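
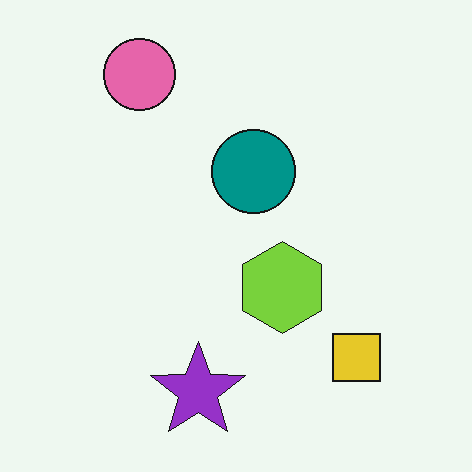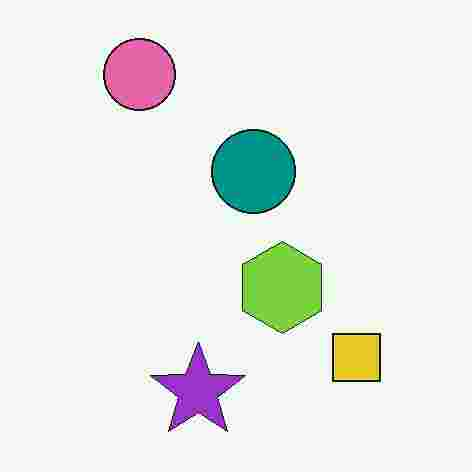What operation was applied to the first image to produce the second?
This is the original image degraded with heavy JPEG compression.

Blocky 8×8 compression artifacts appear around shape edges and the flat background shows ringing — characteristic JPEG degradation.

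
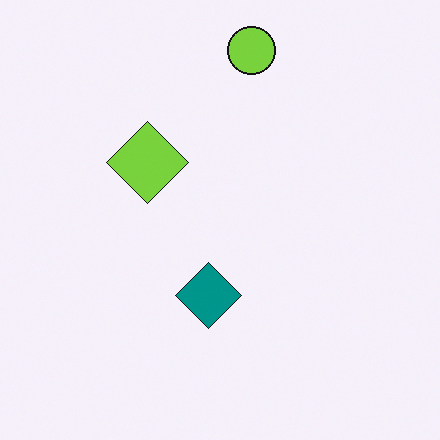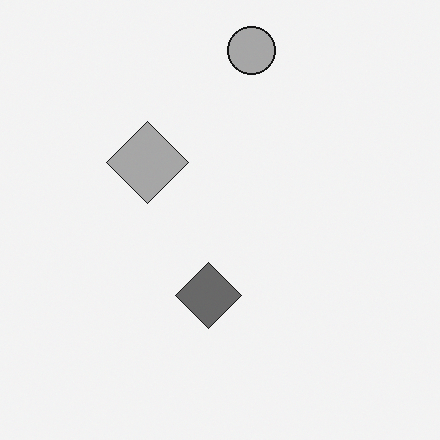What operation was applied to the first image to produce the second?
The image was converted to grayscale.

All color is removed — every shape is now a shade of grey.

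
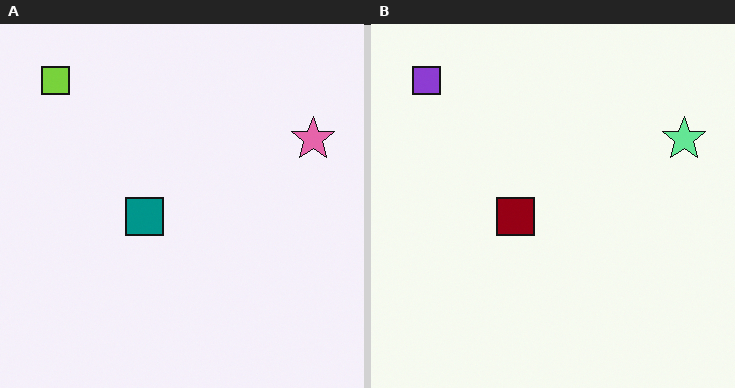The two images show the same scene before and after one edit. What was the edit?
The image was hue-shifted by a large amount.

Every shape's color has rotated by the same amount around the hue wheel — a uniform hue shift.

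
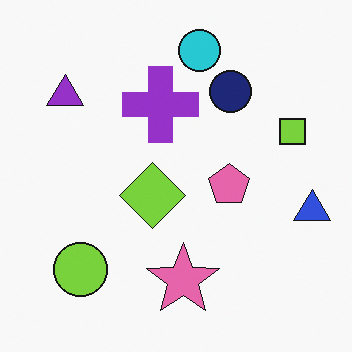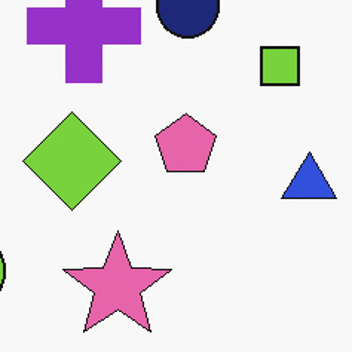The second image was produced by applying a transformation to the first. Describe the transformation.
Cropped slightly and scaled back up.

The visible shapes are larger and the field of view is narrower; shapes near the original edges may be partly or wholly outside the frame — a crop-and-rescale.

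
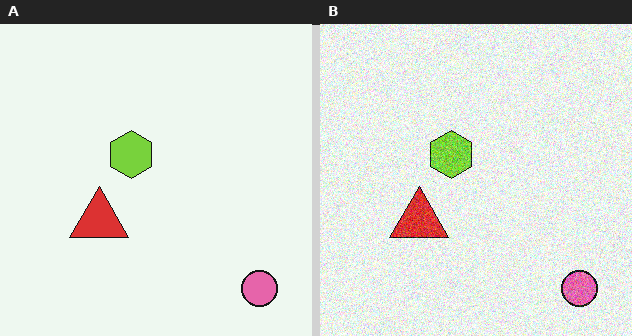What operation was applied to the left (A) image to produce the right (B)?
Degraded with visible gaussian noise.

Random speckle covers the whole image, including the flat background.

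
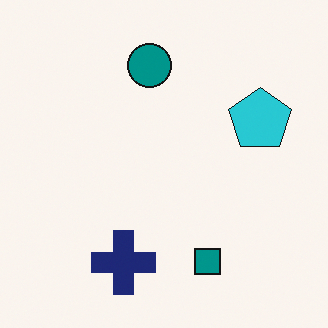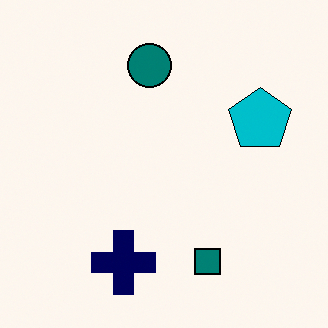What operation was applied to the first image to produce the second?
The transformation is: given slightly increased contrast.

Tones are pushed away from mid-grey across the whole image — a global contrast change.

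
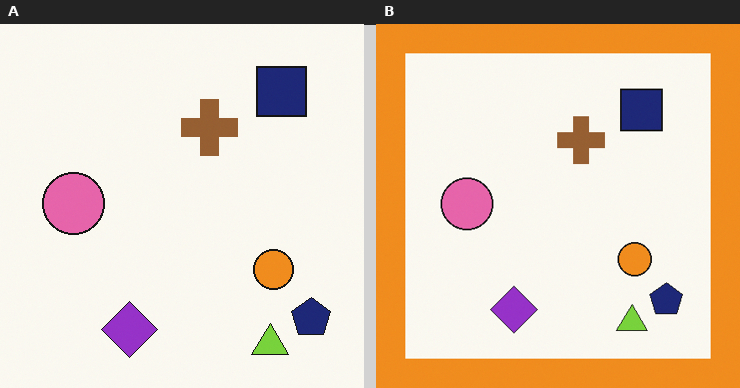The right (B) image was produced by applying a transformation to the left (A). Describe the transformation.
The image was framed with a orange border.

A solid orange frame runs around the edge of the right (B) image, with the content slightly shrunk inside it.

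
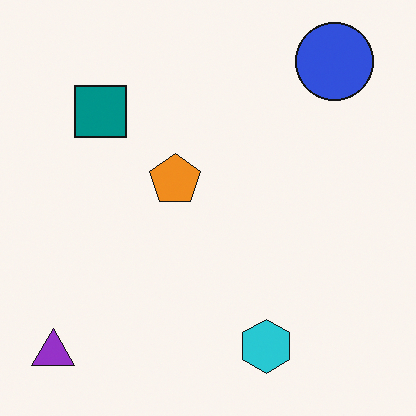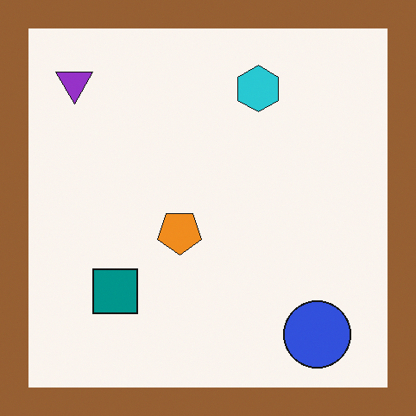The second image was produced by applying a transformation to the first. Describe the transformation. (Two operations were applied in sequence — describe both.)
The image was flipped vertically (top ↔ bottom), then framed with a brown border.

The blue circle is in the top-right of the first image and the bottom-right of the second — shapes on opposite sides of the horizontal midline have swapped in a mirror flip. A solid brown frame runs around the edge of the second image, with the content slightly shrunk inside it.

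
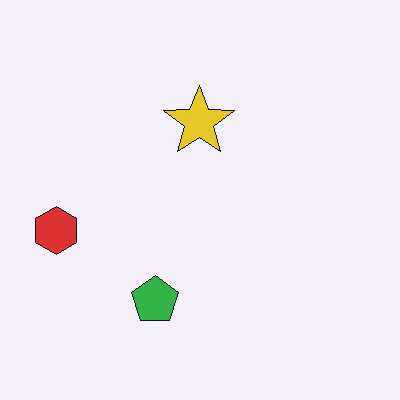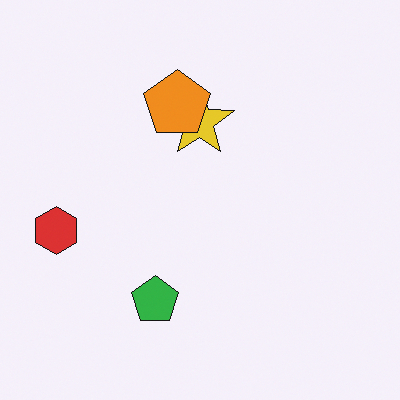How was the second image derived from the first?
Overlaid with an additional orange pentagon.

An orange pentagon appears in the second image that is absent from the first.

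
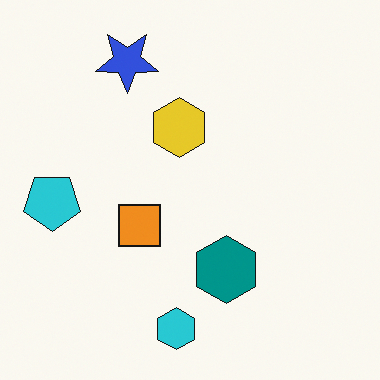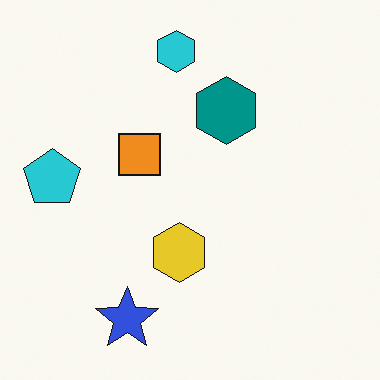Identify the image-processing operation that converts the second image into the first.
The transformation is: flipped vertically (top ↔ bottom).

The cyan hexagon is in the top of the second image and the bottom of the first — shapes on opposite sides of the horizontal midline have swapped in a mirror flip.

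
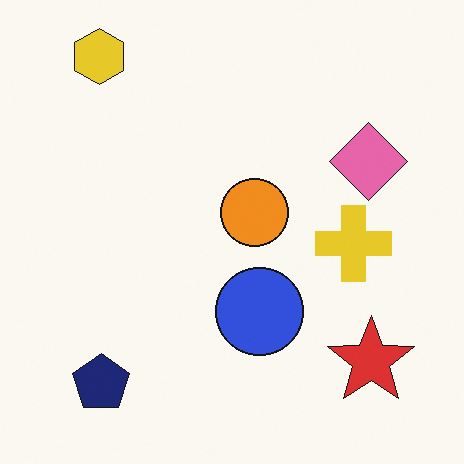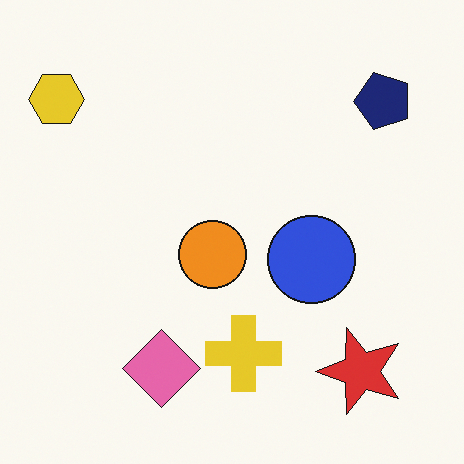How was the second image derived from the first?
The second image is the first transposed (reflected across the top-left ↔ bottom-right diagonal).

Shapes have swapped their row and column positions — what was in the top-right is now in the bottom-left — a diagonal reflection.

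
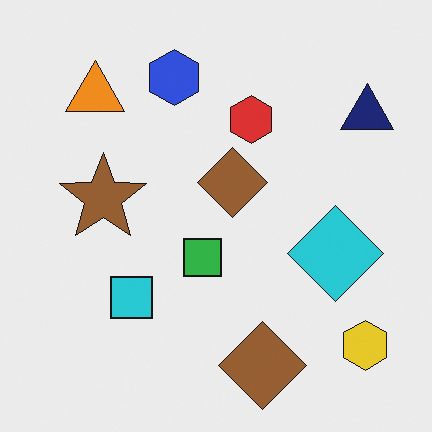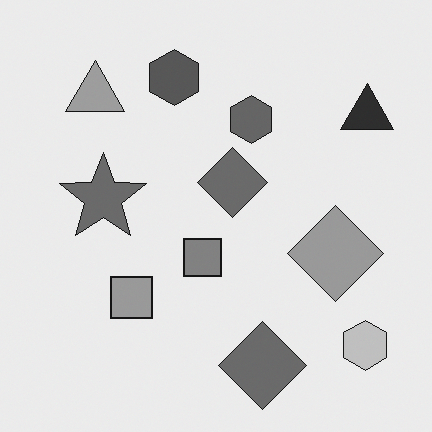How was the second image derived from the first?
It was converted to grayscale.

All color is removed — every shape is now a shade of grey.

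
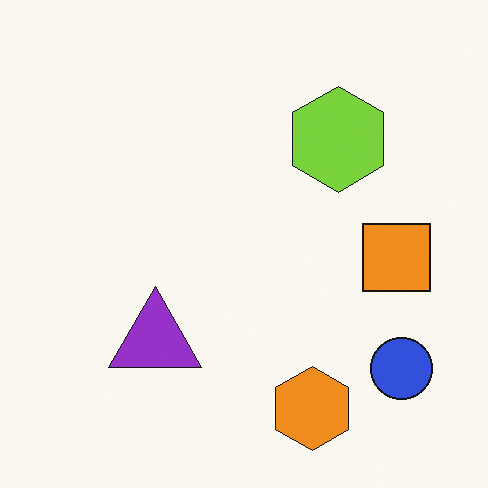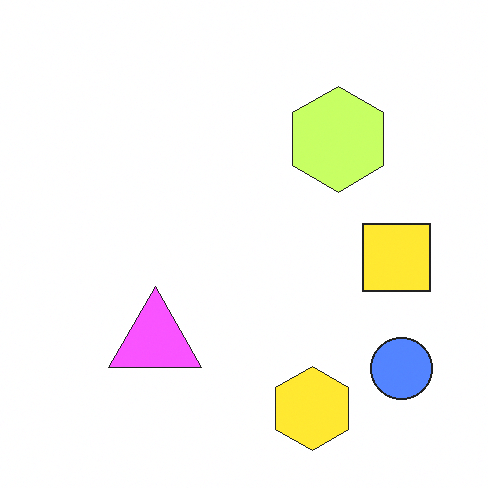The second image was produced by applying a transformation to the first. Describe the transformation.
Noticeably brightened.

Every pixel — background and shapes alike — is uniformly brightened.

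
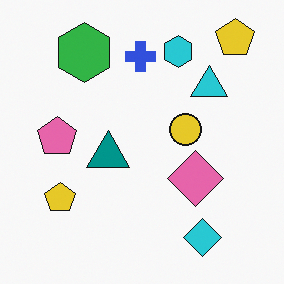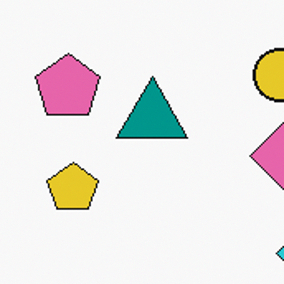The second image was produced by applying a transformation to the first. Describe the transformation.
This is the original image cropped to a noticeably smaller region and rescaled.

The visible shapes are larger and the field of view is narrower; shapes near the original edges may be partly or wholly outside the frame — a crop-and-rescale.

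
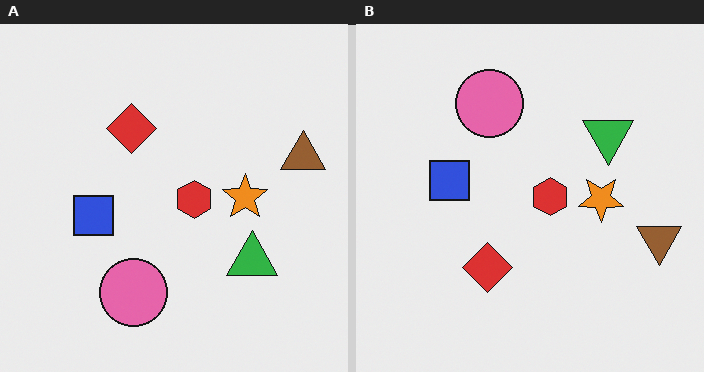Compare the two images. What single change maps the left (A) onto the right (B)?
The transformation is: flipped vertically (top ↔ bottom).

The pink circle is in the bottom of the left (A) image and the top of the right (B) — shapes on opposite sides of the horizontal midline have swapped in a mirror flip.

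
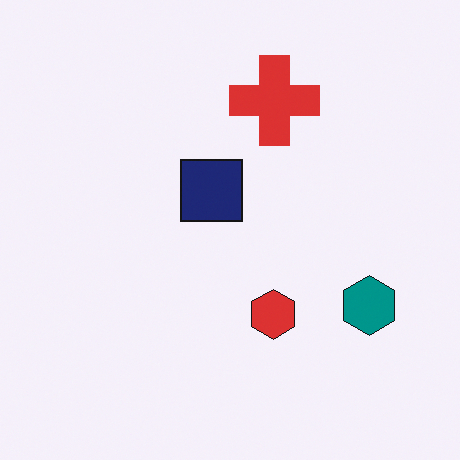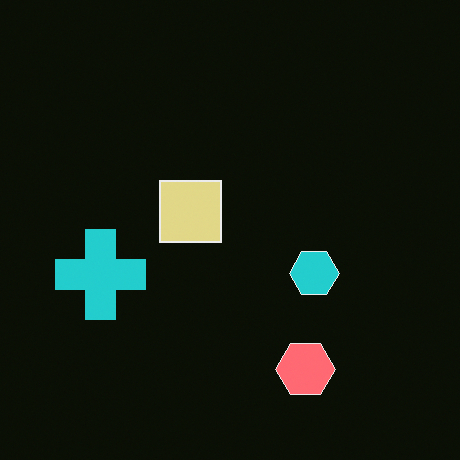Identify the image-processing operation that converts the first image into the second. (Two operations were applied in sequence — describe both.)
The transformation is: transposed (reflected across the top-left ↔ bottom-right diagonal), then color-inverted (negative).

Shapes have swapped their row and column positions — what was in the top-right is now in the bottom-left — a diagonal reflection. The light background has become dark and every shape's color is its complement — a photographic negative.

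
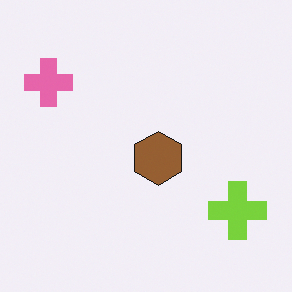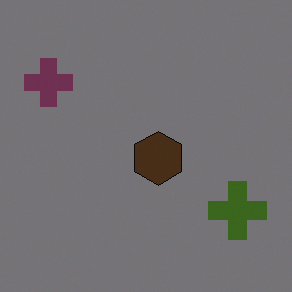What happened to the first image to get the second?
This is the original image darkened a lot.

Every pixel — background and shapes alike — is uniformly darkened.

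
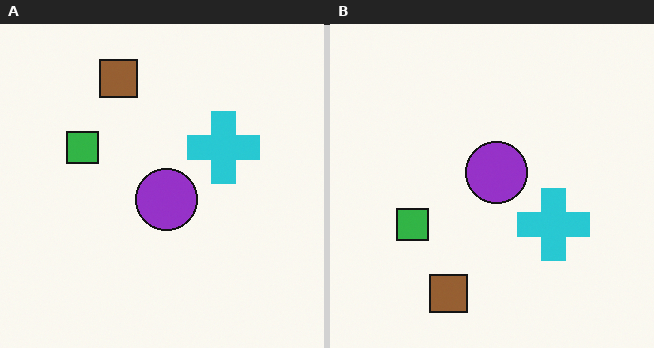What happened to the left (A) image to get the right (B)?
The transformation is: flipped vertically (top ↔ bottom).

The brown square is in the top of the left (A) image and the bottom of the right (B) — shapes on opposite sides of the horizontal midline have swapped in a mirror flip.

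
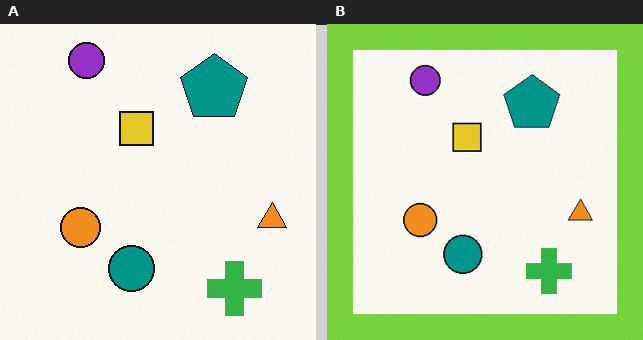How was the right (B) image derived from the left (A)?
Framed with a lime border.

A solid lime frame runs around the edge of the right (B) image, with the content slightly shrunk inside it.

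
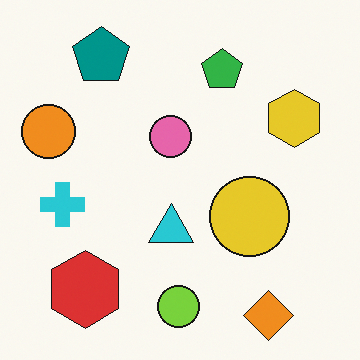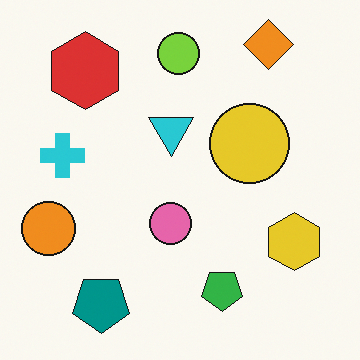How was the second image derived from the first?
Flipped vertically (top ↔ bottom).

The orange diamond is in the bottom-right of the first image and the top-right of the second — shapes on opposite sides of the horizontal midline have swapped in a mirror flip.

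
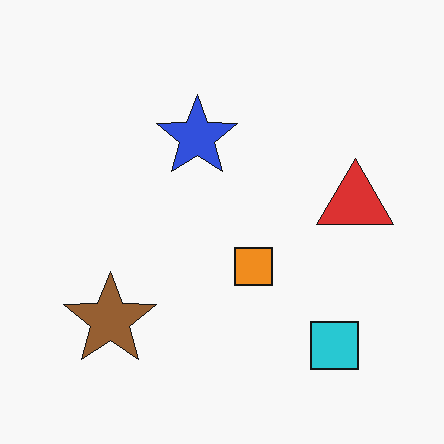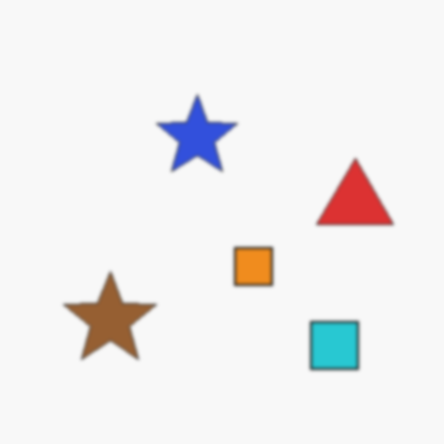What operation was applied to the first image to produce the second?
The image was lightly blurred.

Shape edges and outlines are uniformly softened across the whole image.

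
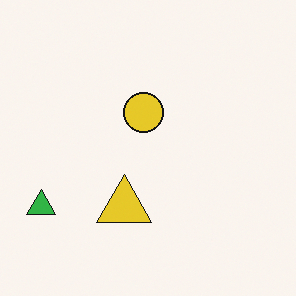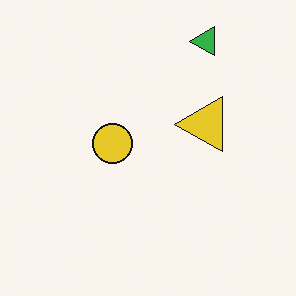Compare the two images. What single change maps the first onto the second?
This is the original image transposed (reflected across the top-left ↔ bottom-right diagonal).

Shapes have swapped their row and column positions — what was in the top-right is now in the bottom-left — a diagonal reflection.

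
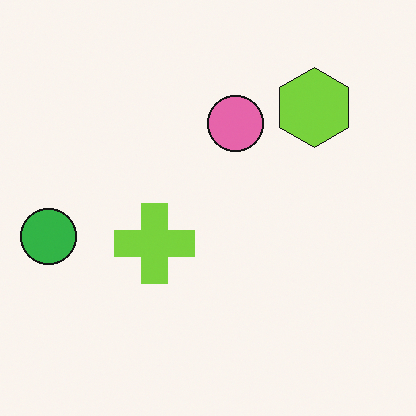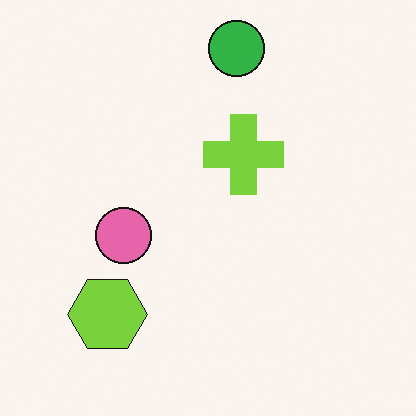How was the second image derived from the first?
The transformation is: transposed (reflected across the top-left ↔ bottom-right diagonal).

Shapes have swapped their row and column positions — what was in the top-right is now in the bottom-left — a diagonal reflection.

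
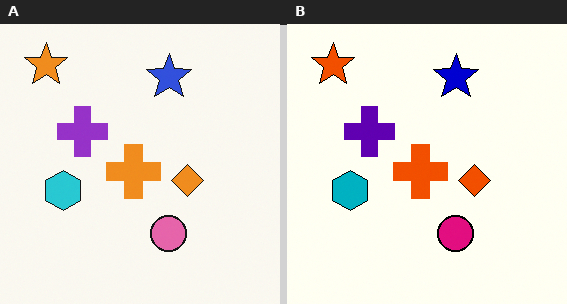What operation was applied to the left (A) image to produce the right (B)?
Given much higher contrast.

Tones are pushed away from mid-grey across the whole image — a global contrast change.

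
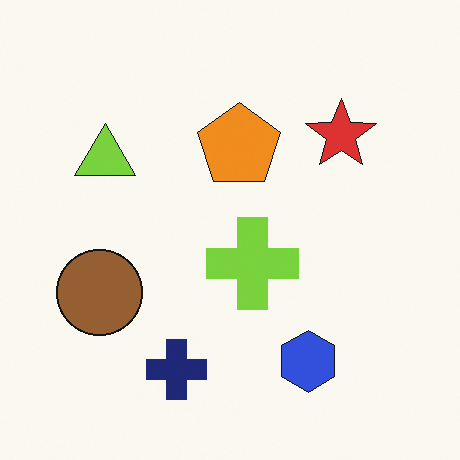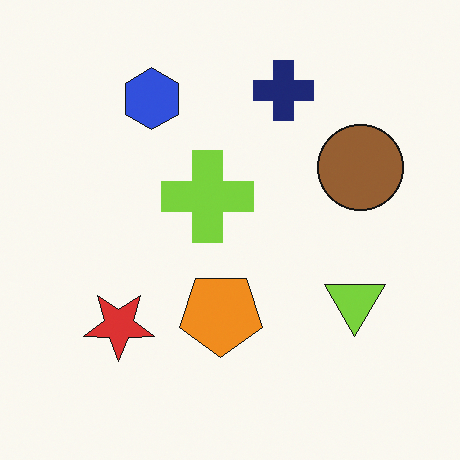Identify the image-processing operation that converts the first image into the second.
The image was rotated 180°.

The blue hexagon sits in the bottom-right of the first image and the top-left of the second — consistent with a whole-image 180° rotation.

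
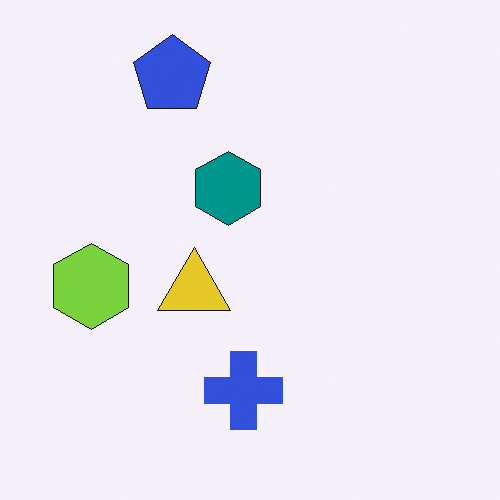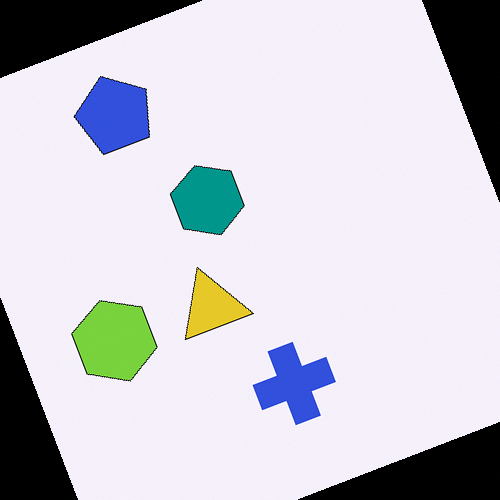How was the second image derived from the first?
The image was rotated counter-clockwise by a moderate amount.

Every shape is tilted by the same angle and the image corners show triangular fill wedges — a whole-image rotation by a non-right angle.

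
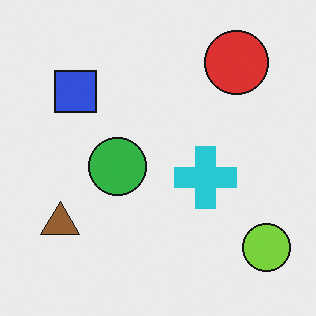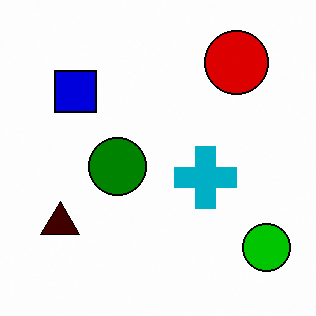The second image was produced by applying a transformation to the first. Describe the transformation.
The second image is the first boosted in contrast.

Tones are pushed away from mid-grey across the whole image — a global contrast change.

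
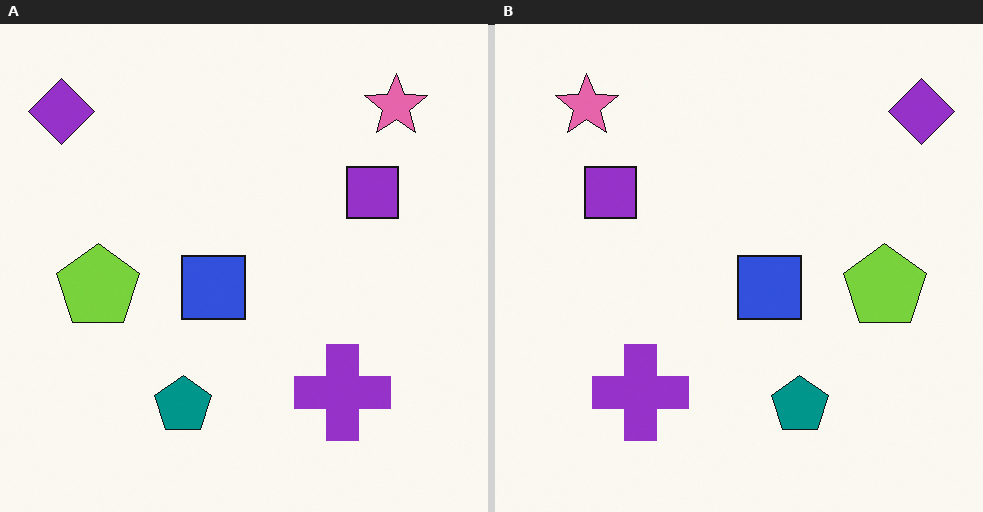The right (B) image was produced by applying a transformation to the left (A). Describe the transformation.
This is the original image flipped horizontally (left ↔ right).

The purple diamond is in the top-left of the left (A) image and the top-right of the right (B) — shapes on opposite sides of the vertical midline have swapped in a mirror flip.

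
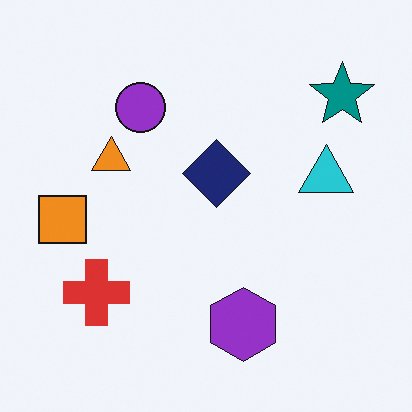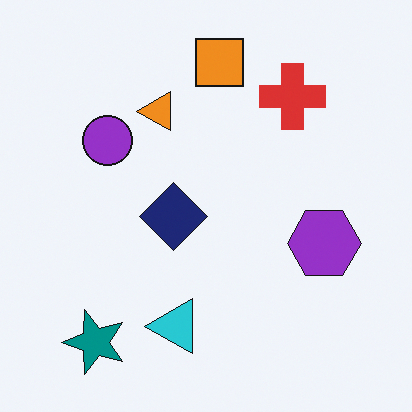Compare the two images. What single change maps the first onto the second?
It was transposed (reflected across the top-left ↔ bottom-right diagonal).

Shapes have swapped their row and column positions — what was in the top-right is now in the bottom-left — a diagonal reflection.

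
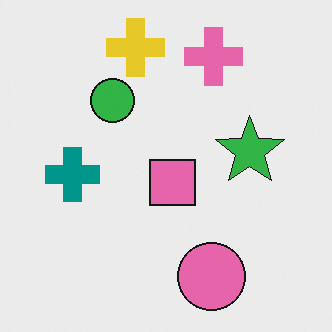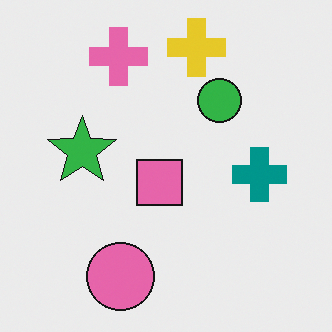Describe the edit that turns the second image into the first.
Flipped horizontally (left ↔ right).

The teal cross is in the right of the second image and the left of the first — shapes on opposite sides of the vertical midline have swapped in a mirror flip.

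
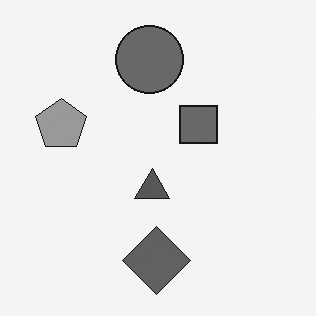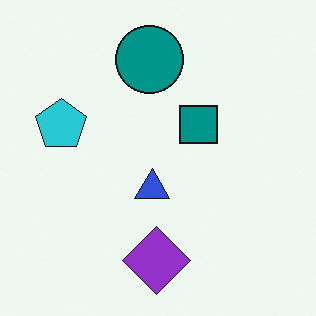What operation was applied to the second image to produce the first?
It was converted to grayscale.

All color is removed — every shape is now a shade of grey.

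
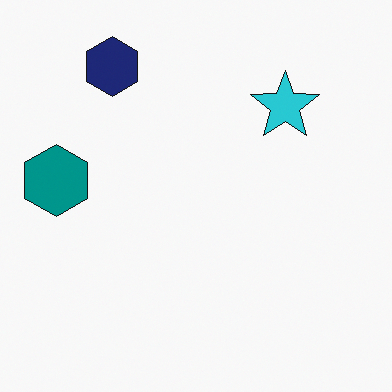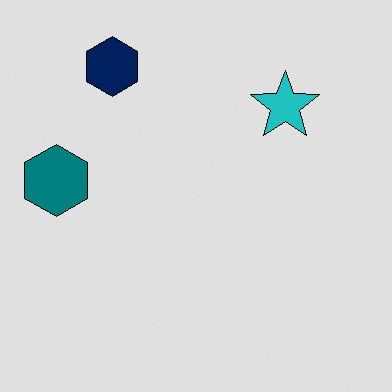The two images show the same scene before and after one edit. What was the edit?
The image was posterized to a reduced palette.

Each flat color has snapped to a coarser quantized level — most visibly, the near-white background has dropped to a flat grey.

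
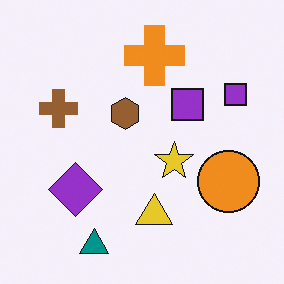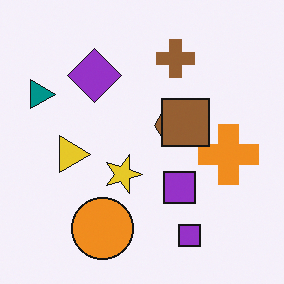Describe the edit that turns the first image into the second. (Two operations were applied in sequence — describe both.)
The transformation is: rotated 90° clockwise, then overlaid with an additional brown square.

The teal triangle sits in the bottom-left of the first image and the top-left of the second — consistent with a whole-image 90° clockwise rotation. A brown square appears in the second image that is absent from the first.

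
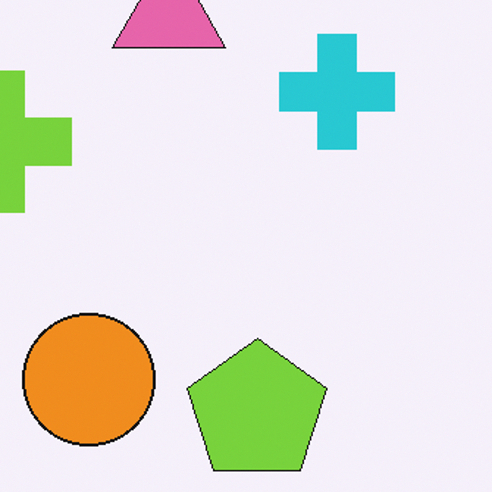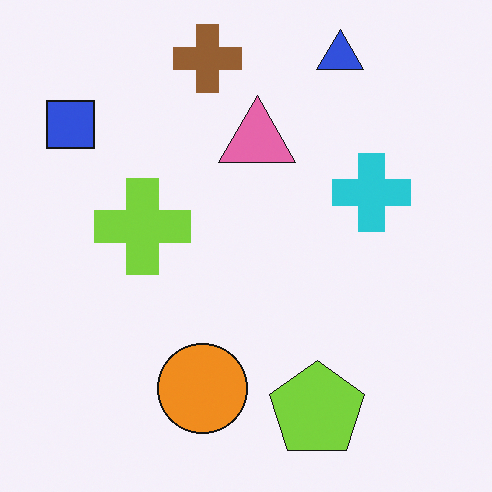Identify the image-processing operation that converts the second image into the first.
The image was cropped to a modestly smaller region and rescaled.

The visible shapes are larger and the field of view is narrower; shapes near the original edges may be partly or wholly outside the frame — a crop-and-rescale.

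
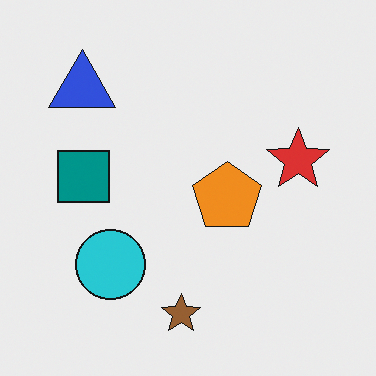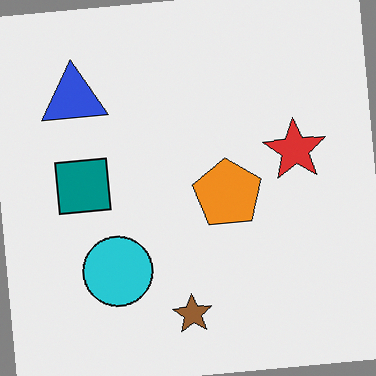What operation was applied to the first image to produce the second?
This is the original image rotated counter-clockwise by a small amount.

Every shape is tilted by the same angle and the image corners show triangular fill wedges — a whole-image rotation by a non-right angle.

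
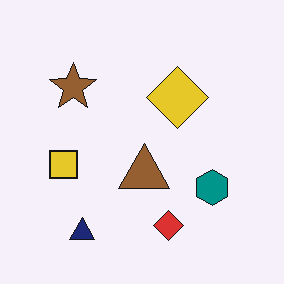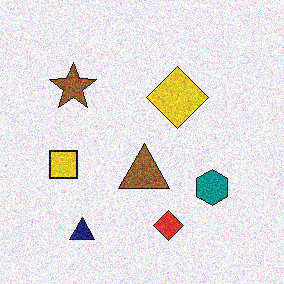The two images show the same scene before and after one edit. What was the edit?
The transformation is: degraded with moderate additive noise.

Random speckle covers the whole image, including the flat background.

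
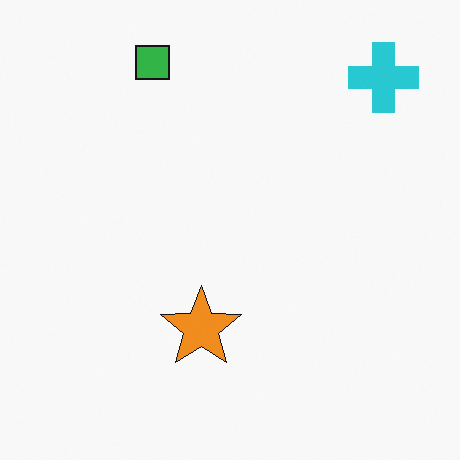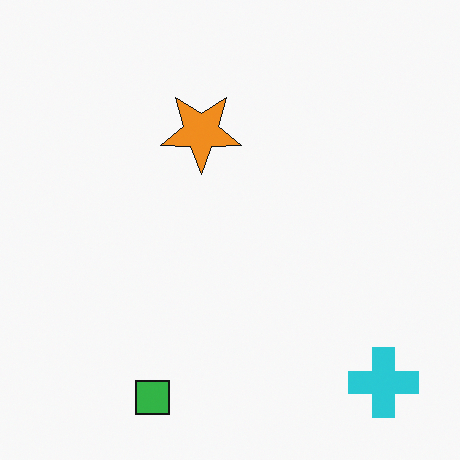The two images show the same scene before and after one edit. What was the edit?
Flipped vertically (top ↔ bottom).

The green square is in the top-left of the first image and the bottom-left of the second — shapes on opposite sides of the horizontal midline have swapped in a mirror flip.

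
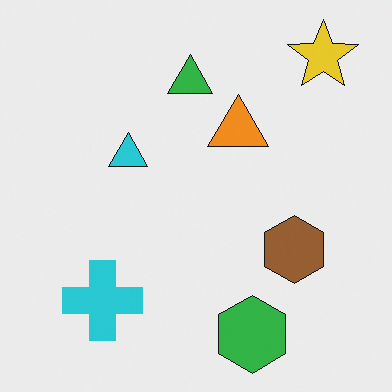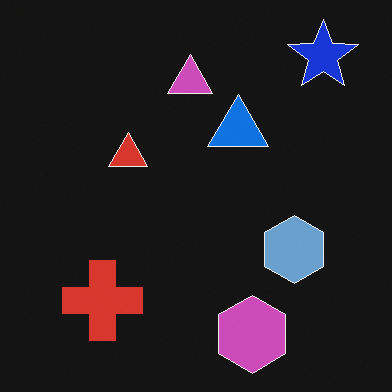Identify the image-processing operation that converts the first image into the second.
This is the original image color-inverted (negative).

The light background has become dark and every shape's color is its complement — a photographic negative.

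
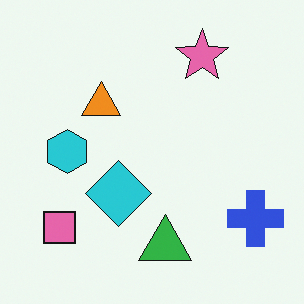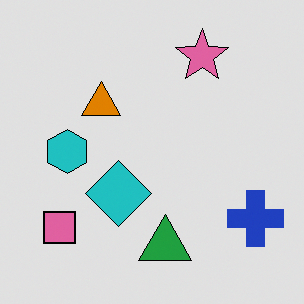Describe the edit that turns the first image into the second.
The image was moderately posterized.

Each flat color has snapped to a coarser quantized level — most visibly, the near-white background has dropped to a flat grey.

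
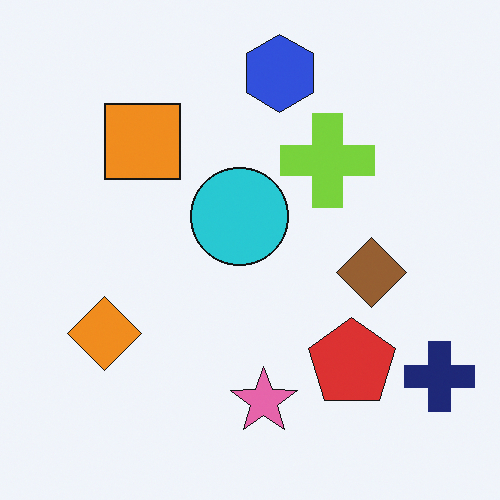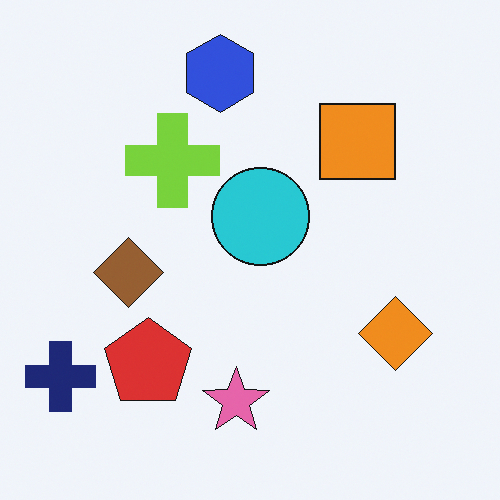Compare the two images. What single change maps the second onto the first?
The transformation is: flipped horizontally (left ↔ right).

The navy cross is in the bottom-left of the second image and the bottom-right of the first — shapes on opposite sides of the vertical midline have swapped in a mirror flip.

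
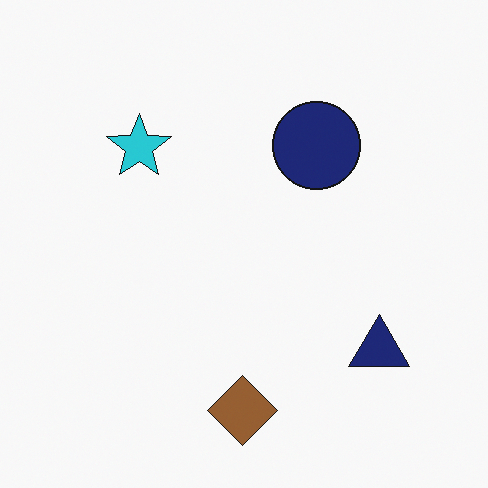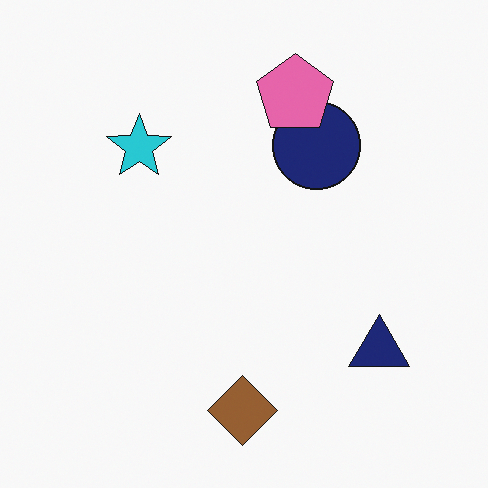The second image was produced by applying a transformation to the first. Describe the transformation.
Overlaid with an additional pink pentagon.

A pink pentagon appears in the second image that is absent from the first.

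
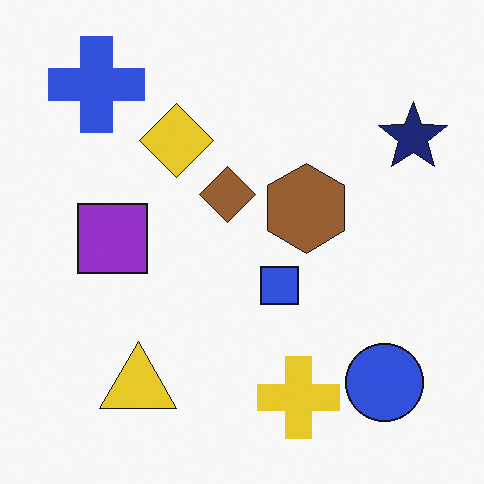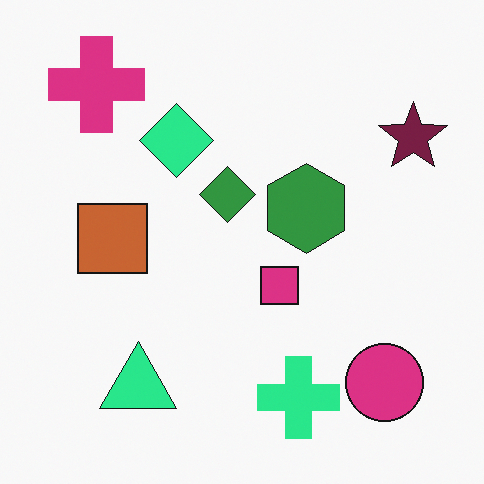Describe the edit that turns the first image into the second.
The second image is the first hue-shifted noticeably.

Every shape's color has rotated by the same amount around the hue wheel — a uniform hue shift.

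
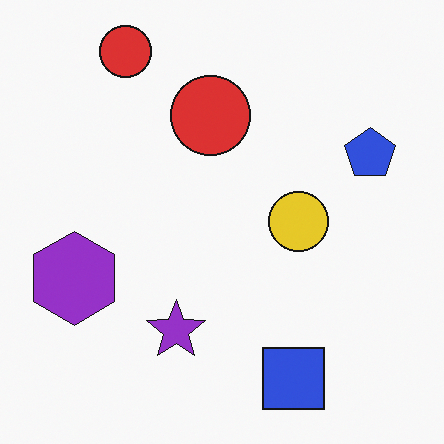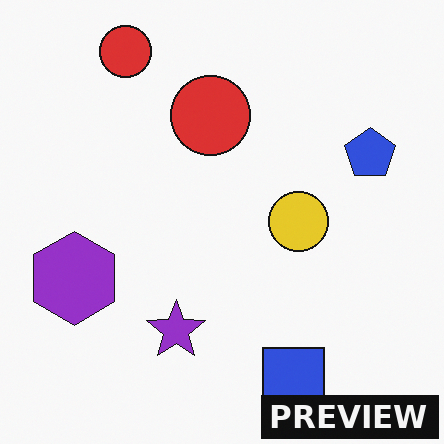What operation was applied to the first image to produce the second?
This is the original image watermarked with the text "PREVIEW" in the lower-right corner.

A dark label reading "PREVIEW" appears in the lower-right corner.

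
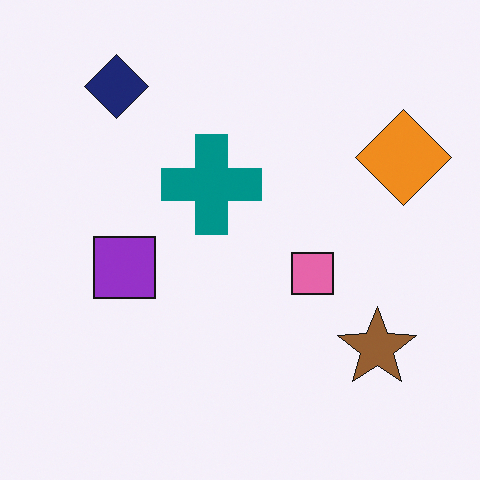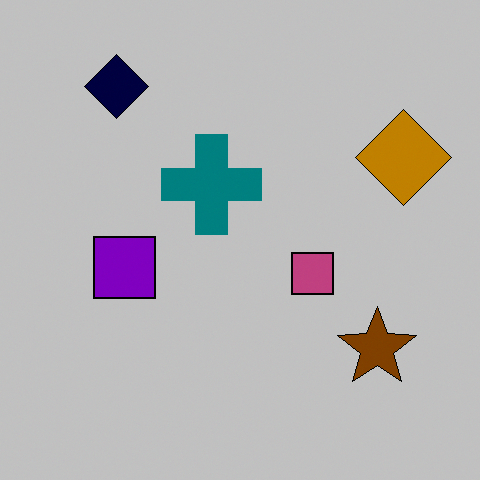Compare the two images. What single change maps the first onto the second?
The image was aggressively posterized.

Each flat color has snapped to a coarser quantized level — most visibly, the near-white background has dropped to a flat grey.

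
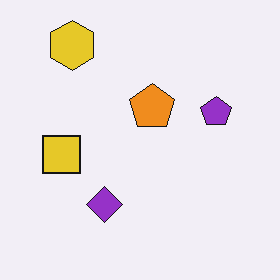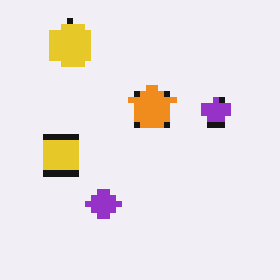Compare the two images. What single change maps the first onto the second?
This is the original image pixelated into visible square blocks.

Shapes are reduced to large square blocks; fine edges and outlines are lost — a downscale-then-upscale (mosaic) effect.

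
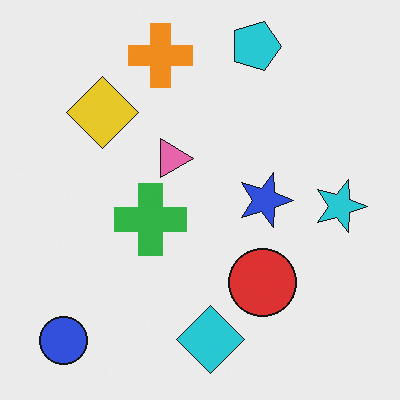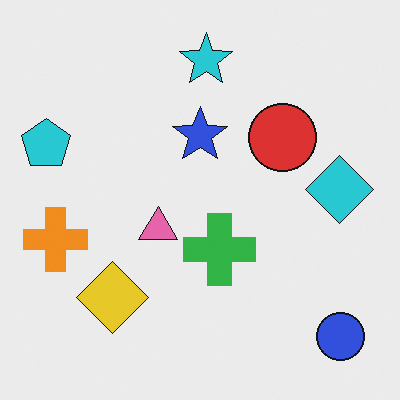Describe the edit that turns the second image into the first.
This is the original image rotated 90° clockwise.

The blue circle sits in the bottom-right of the second image and the bottom-left of the first — consistent with a whole-image 90° clockwise rotation.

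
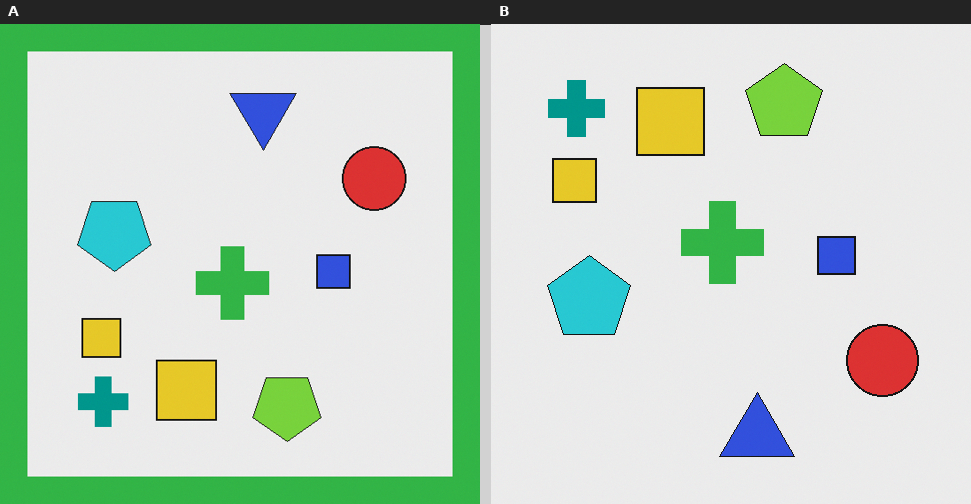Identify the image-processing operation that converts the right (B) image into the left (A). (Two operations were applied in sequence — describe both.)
The image was flipped vertically (top ↔ bottom), then framed with a green border.

The blue triangle is in the bottom of the right (B) image and the top of the left (A) — shapes on opposite sides of the horizontal midline have swapped in a mirror flip. A solid green frame runs around the edge of the left (A) image, with the content slightly shrunk inside it.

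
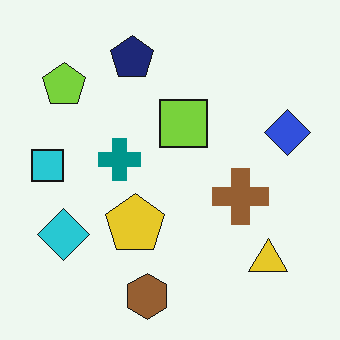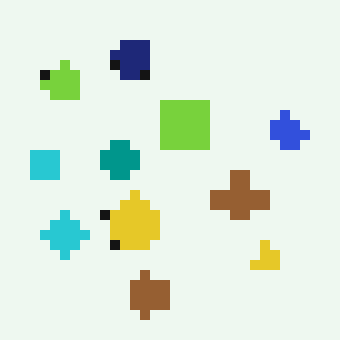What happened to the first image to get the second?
This is the original image heavily pixelated into large blocks.

Shapes are reduced to large square blocks; fine edges and outlines are lost — a downscale-then-upscale (mosaic) effect.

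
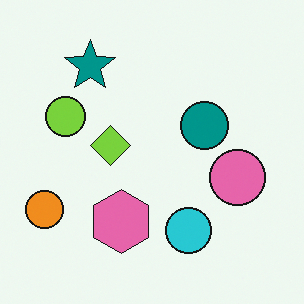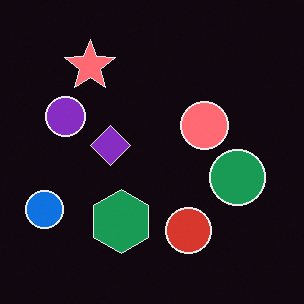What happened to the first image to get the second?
This is the original image color-inverted (negative).

The light background has become dark and every shape's color is its complement — a photographic negative.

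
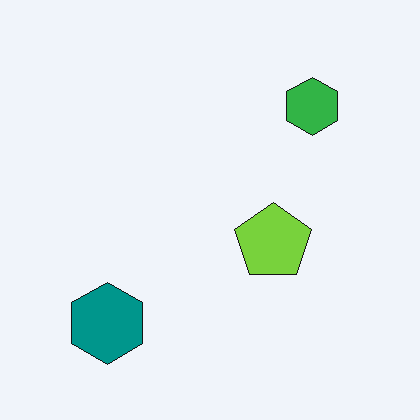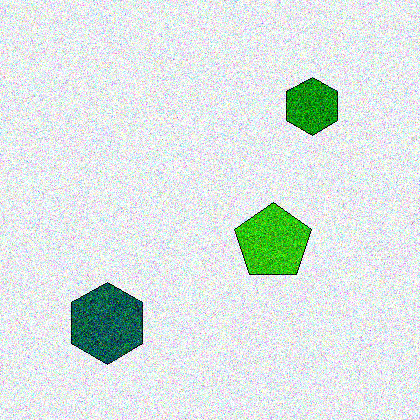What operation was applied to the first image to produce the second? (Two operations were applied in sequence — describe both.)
The second image is the first boosted in contrast, then degraded with strong gaussian noise.

Tones are pushed away from mid-grey across the whole image — a global contrast change. Random speckle covers the whole image, including the flat background.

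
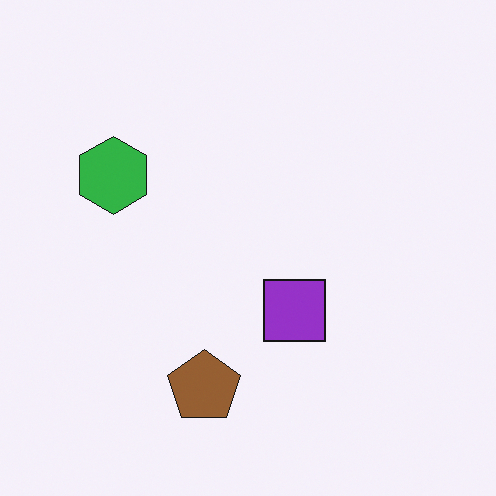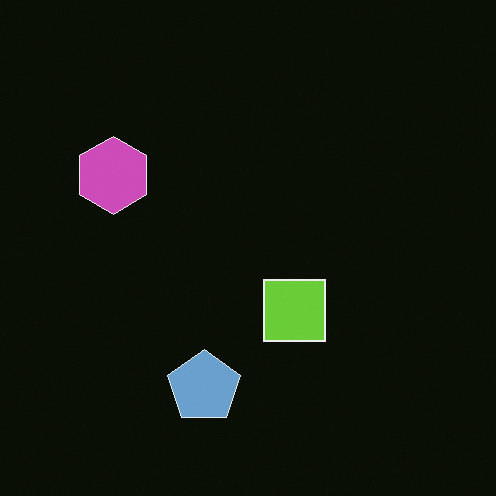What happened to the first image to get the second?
The image was color-inverted (negative).

The light background has become dark and every shape's color is its complement — a photographic negative.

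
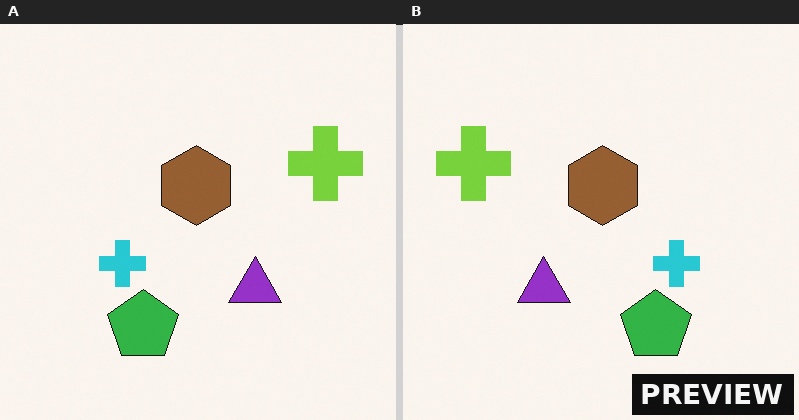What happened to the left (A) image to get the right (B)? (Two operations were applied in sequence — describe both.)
The right (B) image is the left (A) flipped horizontally (left ↔ right), then watermarked with the text "PREVIEW" in the lower-right corner.

The lime cross is in the right of the left (A) image and the left of the right (B) — shapes on opposite sides of the vertical midline have swapped in a mirror flip. A dark label reading "PREVIEW" appears in the lower-right corner.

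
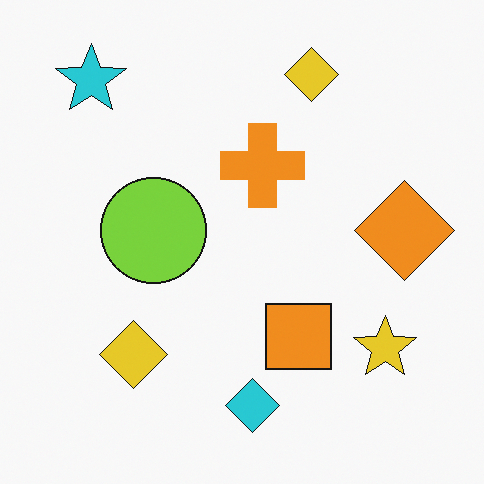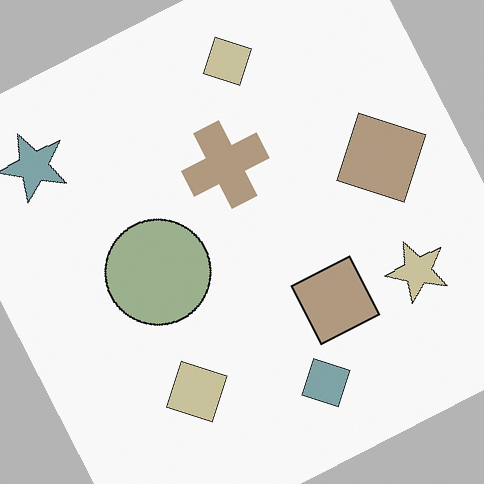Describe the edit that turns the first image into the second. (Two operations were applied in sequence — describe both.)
This is the original image made much more muted (saturation change), then rotated counter-clockwise by a moderate amount.

All colors are more muted and greyish — a global saturation change. Every shape is tilted by the same angle and the image corners show triangular fill wedges — a whole-image rotation by a non-right angle.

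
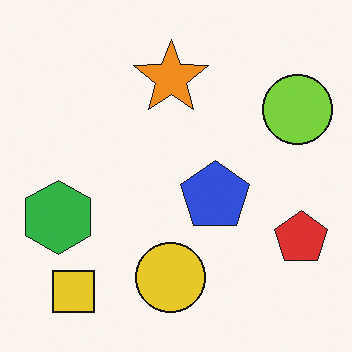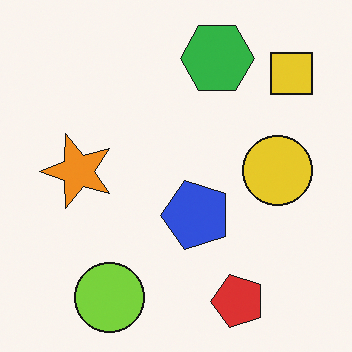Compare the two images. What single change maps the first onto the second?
The second image is the first transposed (reflected across the top-left ↔ bottom-right diagonal).

Shapes have swapped their row and column positions — what was in the top-right is now in the bottom-left — a diagonal reflection.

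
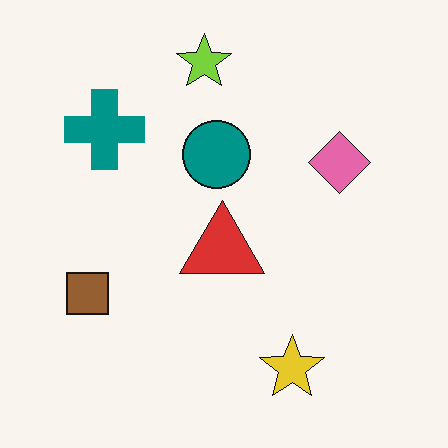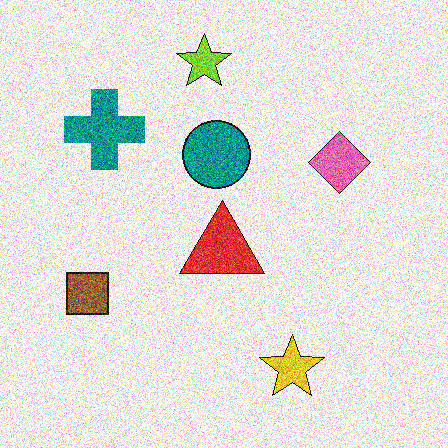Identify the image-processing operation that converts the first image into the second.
The second image is the first degraded with heavy additive noise.

Random speckle covers the whole image, including the flat background.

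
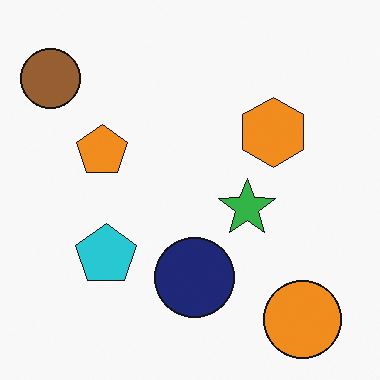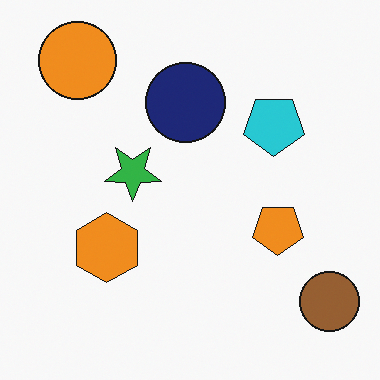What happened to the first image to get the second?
The second image is the first rotated 180°.

The brown circle sits in the top-left of the first image and the bottom-right of the second — consistent with a whole-image 180° rotation.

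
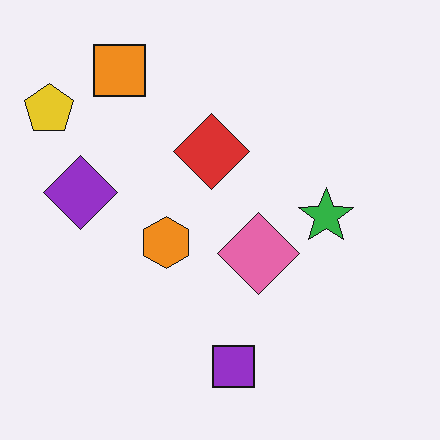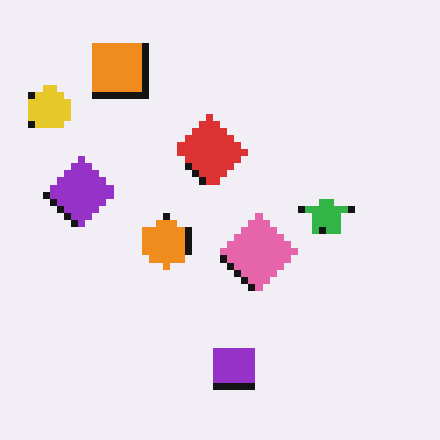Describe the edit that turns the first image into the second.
The second image is the first moderately pixelated.

Shapes are reduced to large square blocks; fine edges and outlines are lost — a downscale-then-upscale (mosaic) effect.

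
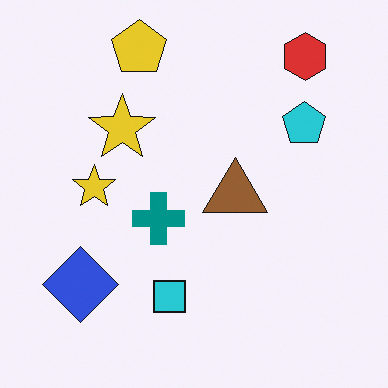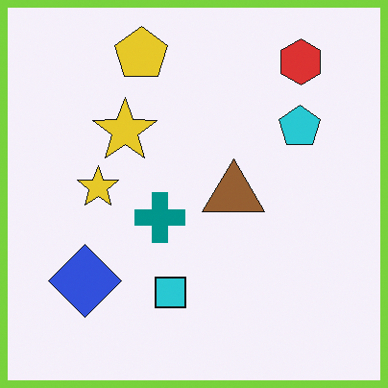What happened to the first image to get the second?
Framed with a lime border.

A solid lime frame runs around the edge of the second image, with the content slightly shrunk inside it.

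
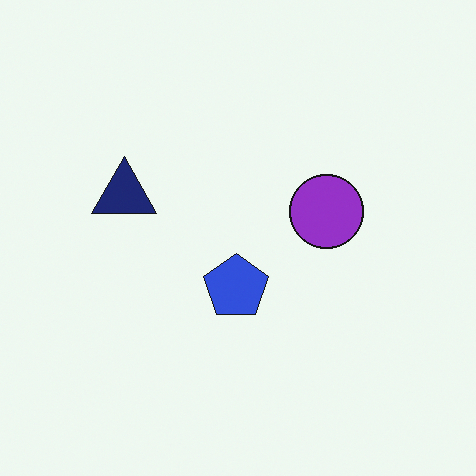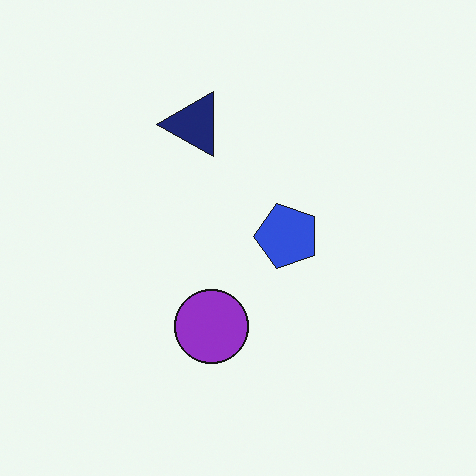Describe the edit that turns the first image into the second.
The transformation is: transposed (reflected across the top-left ↔ bottom-right diagonal).

Shapes have swapped their row and column positions — what was in the top-right is now in the bottom-left — a diagonal reflection.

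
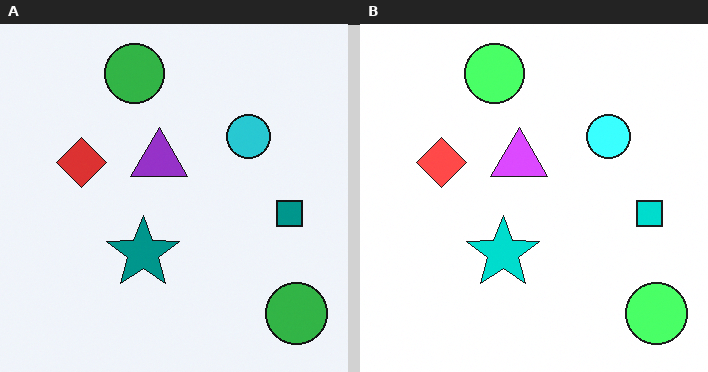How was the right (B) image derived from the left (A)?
Noticeably brightened.

Every pixel — background and shapes alike — is uniformly brightened.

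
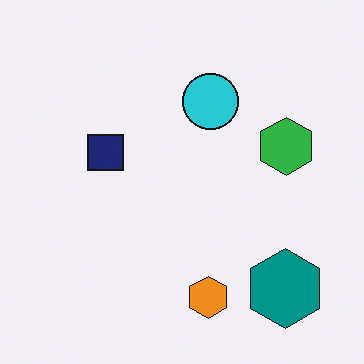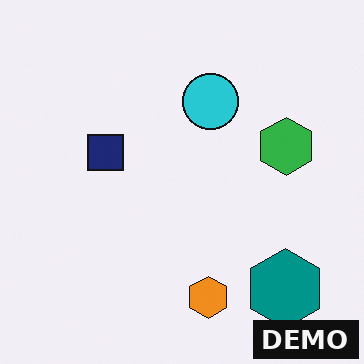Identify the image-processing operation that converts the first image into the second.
The second image is the first watermarked with the text "DEMO" in the lower-right corner.

A dark label reading "DEMO" appears in the lower-right corner.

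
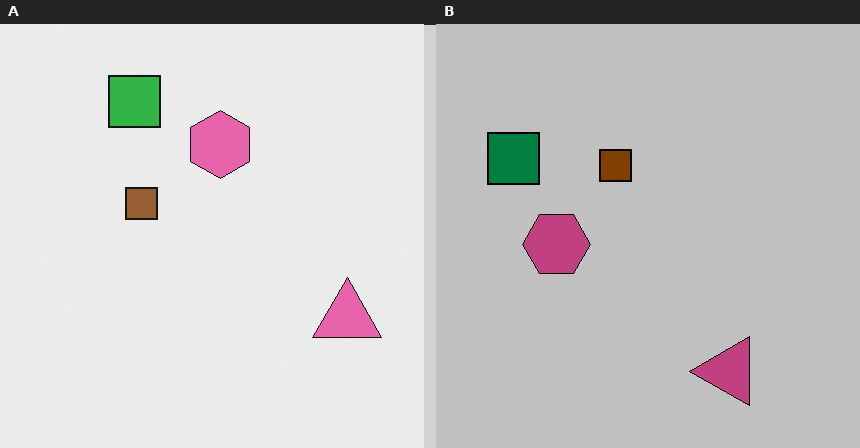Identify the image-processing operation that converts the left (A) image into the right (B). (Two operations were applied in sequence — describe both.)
The right (B) image is the left (A) transposed (reflected across the top-left ↔ bottom-right diagonal), then aggressively posterized.

Shapes have swapped their row and column positions — what was in the top-right is now in the bottom-left — a diagonal reflection. Each flat color has snapped to a coarser quantized level — most visibly, the near-white background has dropped to a flat grey.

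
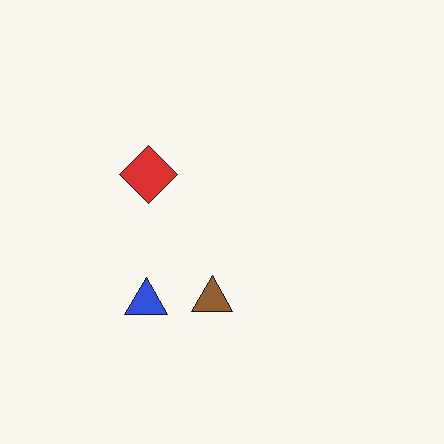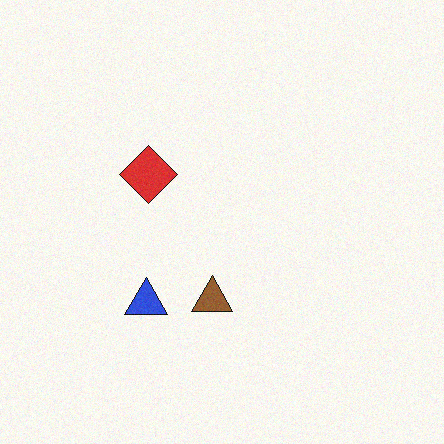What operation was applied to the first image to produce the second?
The image was degraded with subtle gaussian noise.

Random speckle covers the whole image, including the flat background.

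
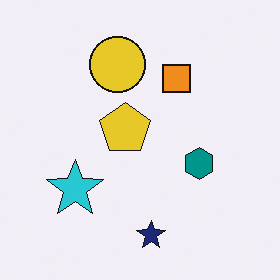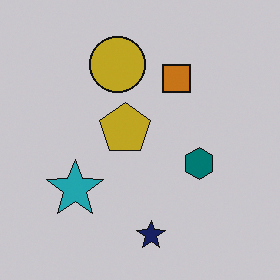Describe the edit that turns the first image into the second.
It was slightly darkened.

Every pixel — background and shapes alike — is uniformly darkened.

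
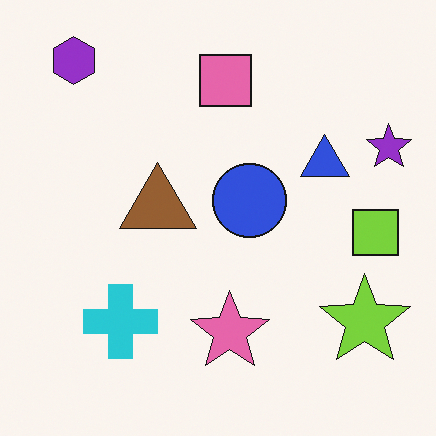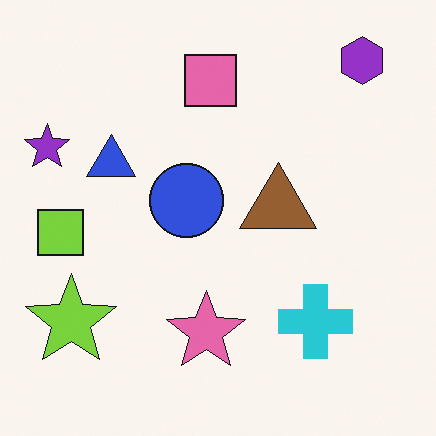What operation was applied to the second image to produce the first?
The transformation is: flipped horizontally (left ↔ right).

The purple star is in the left of the second image and the right of the first — shapes on opposite sides of the vertical midline have swapped in a mirror flip.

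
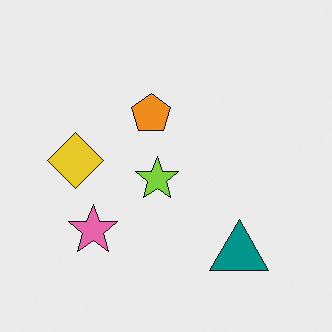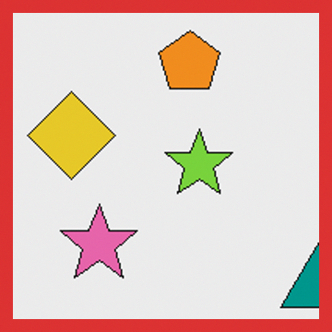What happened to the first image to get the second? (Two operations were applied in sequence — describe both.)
The transformation is: cropped tightly and scaled back up, then framed with a red border.

The visible shapes are larger and the field of view is narrower; shapes near the original edges may be partly or wholly outside the frame — a crop-and-rescale. A solid red frame runs around the edge of the second image, with the content slightly shrunk inside it.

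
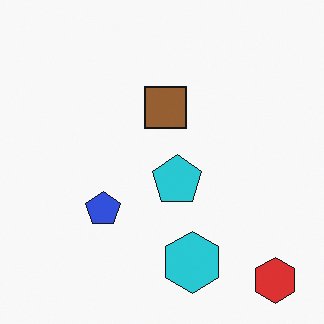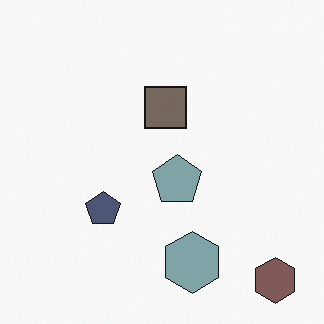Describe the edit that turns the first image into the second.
The second image is the first made much more muted (saturation change).

All colors are more muted and greyish — a global saturation change.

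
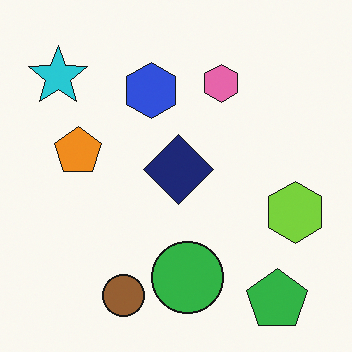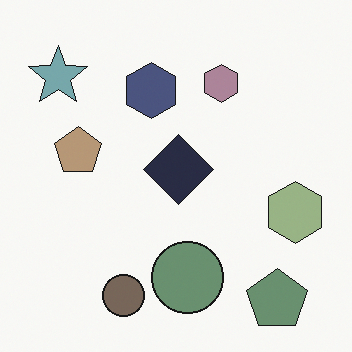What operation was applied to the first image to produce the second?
The second image is the first made much more muted (saturation change).

All colors are more muted and greyish — a global saturation change.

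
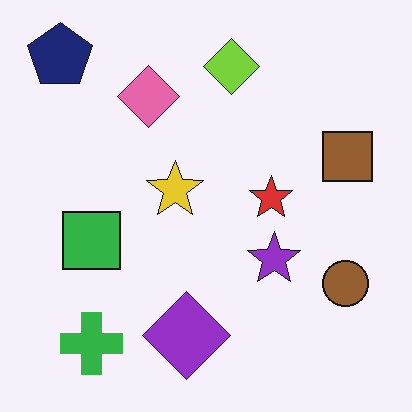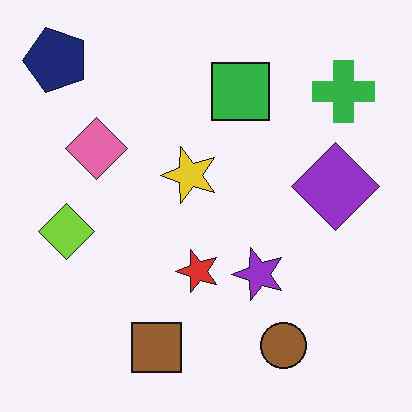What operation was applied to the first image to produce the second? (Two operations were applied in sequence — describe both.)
This is the original image JPEG-compressed with visible artifacts, then transposed (reflected across the top-left ↔ bottom-right diagonal).

Blocky 8×8 compression artifacts appear around shape edges and the flat background shows ringing — characteristic JPEG degradation. Shapes have swapped their row and column positions — what was in the top-right is now in the bottom-left — a diagonal reflection.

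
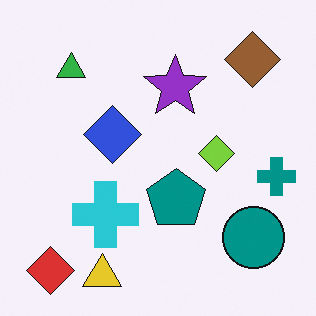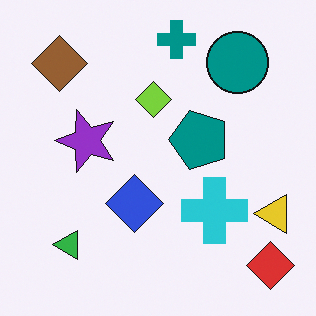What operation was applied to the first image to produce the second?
Rotated 90° counter-clockwise.

The red diamond sits in the bottom-left of the first image and the bottom-right of the second — consistent with a whole-image 90° counter-clockwise rotation.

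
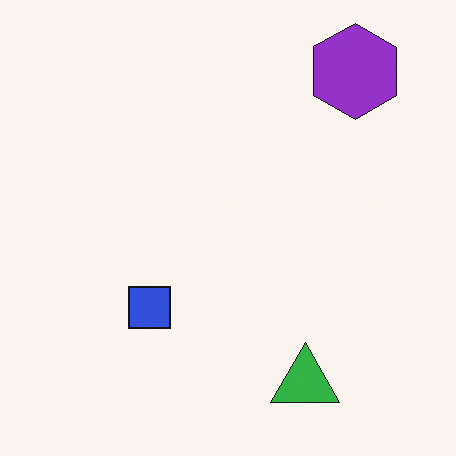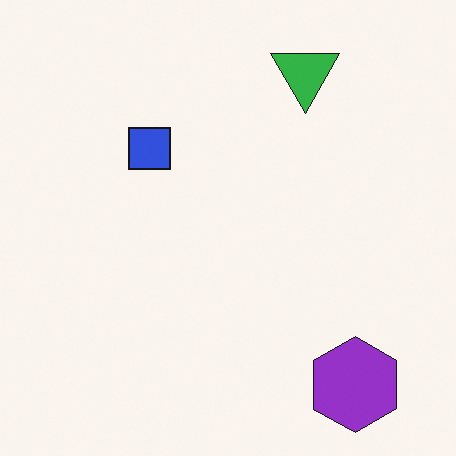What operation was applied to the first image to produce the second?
The second image is the first flipped vertically (top ↔ bottom).

The purple hexagon is in the top-right of the first image and the bottom-right of the second — shapes on opposite sides of the horizontal midline have swapped in a mirror flip.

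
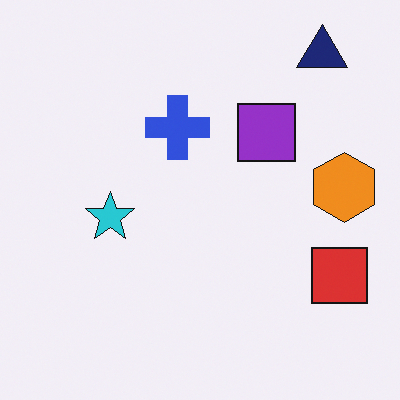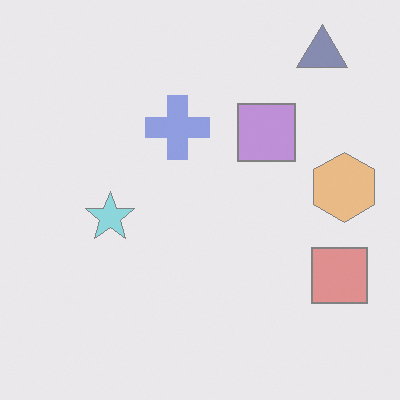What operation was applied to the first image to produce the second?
This is the original image given much lower contrast.

Tones are pushed toward mid-grey across the whole image — a global contrast change.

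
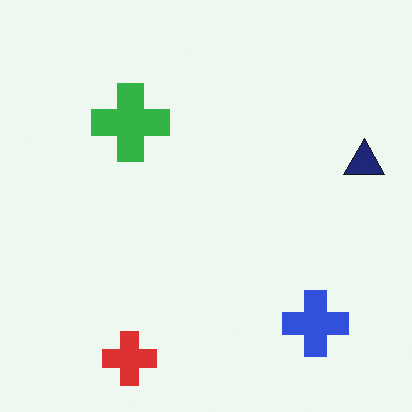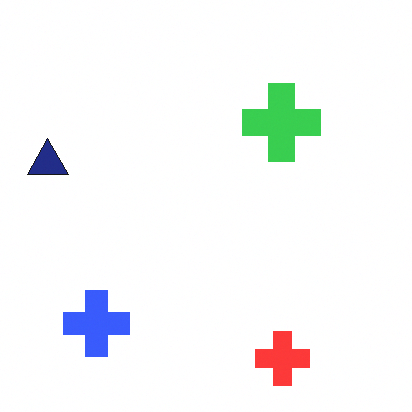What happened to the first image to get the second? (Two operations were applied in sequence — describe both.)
Brightened a little, then flipped horizontally (left ↔ right).

Every pixel — background and shapes alike — is uniformly brightened. The navy triangle is in the right of the first image and the left of the second — shapes on opposite sides of the vertical midline have swapped in a mirror flip.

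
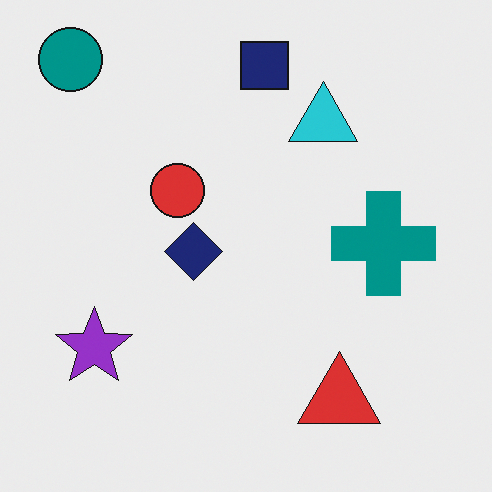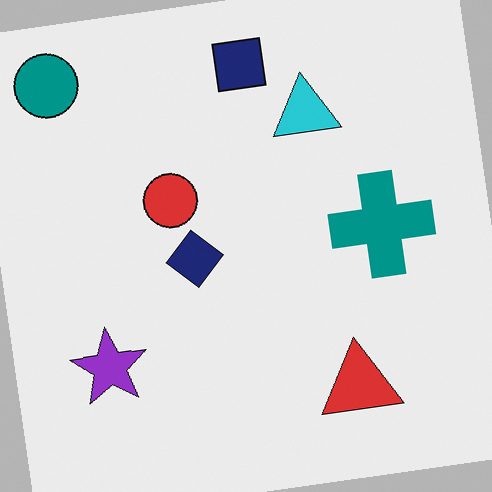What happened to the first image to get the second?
This is the original image rotated counter-clockwise by a few degrees.

Every shape is tilted by the same angle and the image corners show triangular fill wedges — a whole-image rotation by a non-right angle.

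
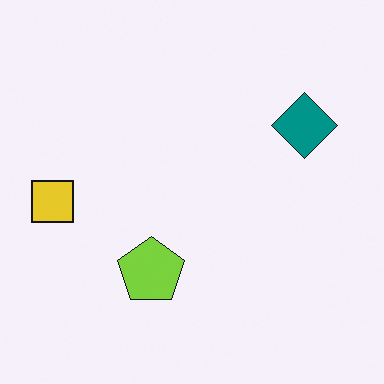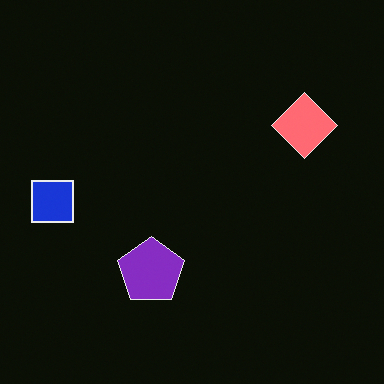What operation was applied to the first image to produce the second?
The transformation is: color-inverted (negative).

The light background has become dark and every shape's color is its complement — a photographic negative.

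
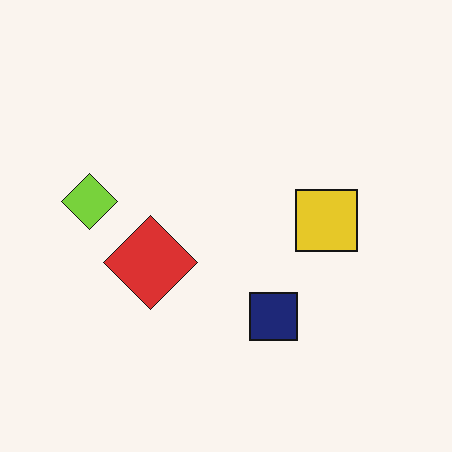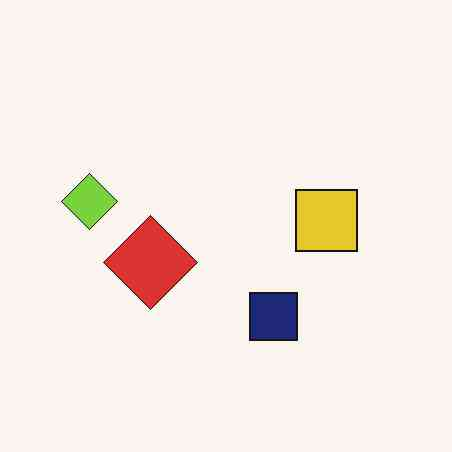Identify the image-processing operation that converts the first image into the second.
This is the original image given moderate JPEG compression.

Blocky 8×8 compression artifacts appear around shape edges and the flat background shows ringing — characteristic JPEG degradation.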